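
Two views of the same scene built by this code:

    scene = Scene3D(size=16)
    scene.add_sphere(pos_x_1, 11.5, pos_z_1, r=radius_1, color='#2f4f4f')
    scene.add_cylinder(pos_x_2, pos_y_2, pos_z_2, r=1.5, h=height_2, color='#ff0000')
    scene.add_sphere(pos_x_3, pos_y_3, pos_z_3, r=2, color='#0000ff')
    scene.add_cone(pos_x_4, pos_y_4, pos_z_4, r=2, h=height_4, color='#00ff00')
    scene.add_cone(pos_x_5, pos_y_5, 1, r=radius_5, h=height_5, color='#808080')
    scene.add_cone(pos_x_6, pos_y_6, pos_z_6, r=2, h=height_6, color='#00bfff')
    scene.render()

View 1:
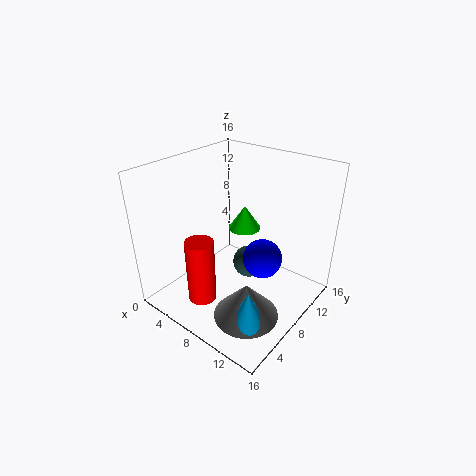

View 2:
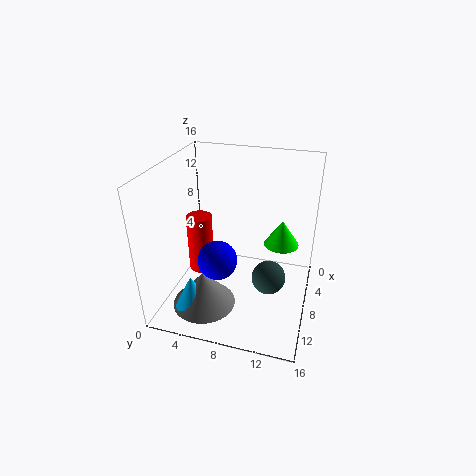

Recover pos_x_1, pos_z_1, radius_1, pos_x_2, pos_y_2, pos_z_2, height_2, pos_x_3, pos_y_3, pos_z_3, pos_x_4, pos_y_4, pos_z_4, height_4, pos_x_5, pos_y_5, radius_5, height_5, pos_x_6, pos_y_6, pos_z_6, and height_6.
pos_x_1 = 7, pos_z_1 = 2.5, radius_1 = 2, pos_x_2 = 7, pos_y_2 = 3, pos_z_2 = 2.5, height_2 = 7, pos_x_3 = 12, pos_y_3 = 7, pos_z_3 = 7.5, pos_x_4 = 5.5, pos_y_4 = 12.5, pos_z_4 = 6.5, height_4 = 3, pos_x_5 = 11.5, pos_y_5 = 5, radius_5 = 3.5, height_5 = 4, pos_x_6 = 12.5, pos_y_6 = 4, pos_z_6 = 1, height_6 = 4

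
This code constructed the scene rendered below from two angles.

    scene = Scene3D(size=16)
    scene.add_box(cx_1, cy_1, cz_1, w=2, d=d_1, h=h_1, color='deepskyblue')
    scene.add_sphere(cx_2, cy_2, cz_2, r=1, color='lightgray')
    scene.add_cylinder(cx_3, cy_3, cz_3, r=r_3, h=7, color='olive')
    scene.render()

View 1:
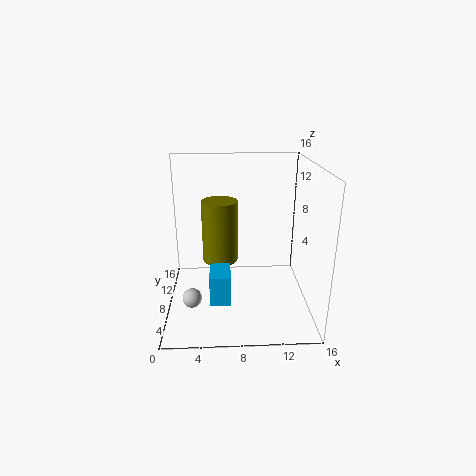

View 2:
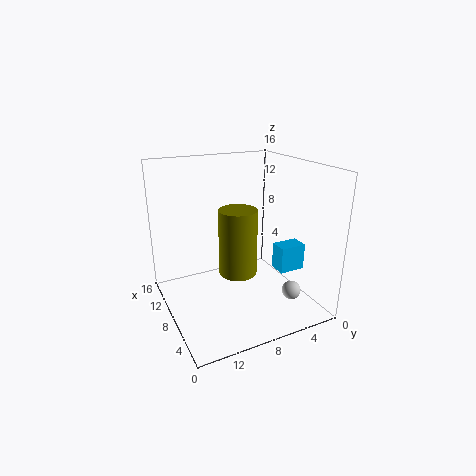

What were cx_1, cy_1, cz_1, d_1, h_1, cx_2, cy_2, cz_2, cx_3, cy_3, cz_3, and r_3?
cx_1 = 5, cy_1 = 1, cz_1 = 4, d_1 = 3, h_1 = 3, cx_2 = 3, cy_2 = 4, cz_2 = 3, cx_3 = 6, cy_3 = 9, cz_3 = 5, r_3 = 2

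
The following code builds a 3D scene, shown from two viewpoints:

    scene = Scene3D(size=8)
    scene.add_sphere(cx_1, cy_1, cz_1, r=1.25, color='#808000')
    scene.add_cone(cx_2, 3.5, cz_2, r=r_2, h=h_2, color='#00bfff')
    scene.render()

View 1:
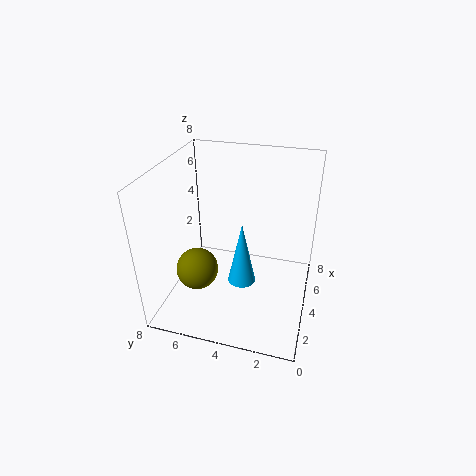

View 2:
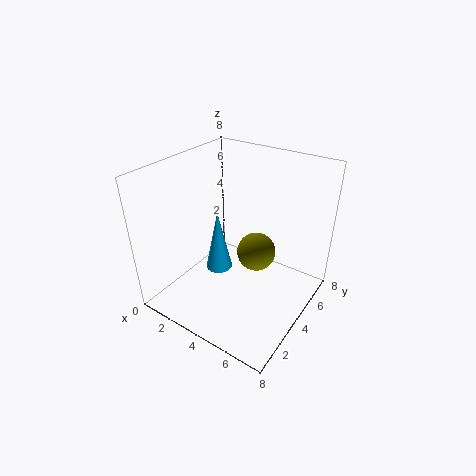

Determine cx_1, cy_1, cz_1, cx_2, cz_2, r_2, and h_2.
cx_1 = 3.75
cy_1 = 6.5
cz_1 = 1.5
cx_2 = 3
cz_2 = 2
r_2 = 0.75
h_2 = 3.5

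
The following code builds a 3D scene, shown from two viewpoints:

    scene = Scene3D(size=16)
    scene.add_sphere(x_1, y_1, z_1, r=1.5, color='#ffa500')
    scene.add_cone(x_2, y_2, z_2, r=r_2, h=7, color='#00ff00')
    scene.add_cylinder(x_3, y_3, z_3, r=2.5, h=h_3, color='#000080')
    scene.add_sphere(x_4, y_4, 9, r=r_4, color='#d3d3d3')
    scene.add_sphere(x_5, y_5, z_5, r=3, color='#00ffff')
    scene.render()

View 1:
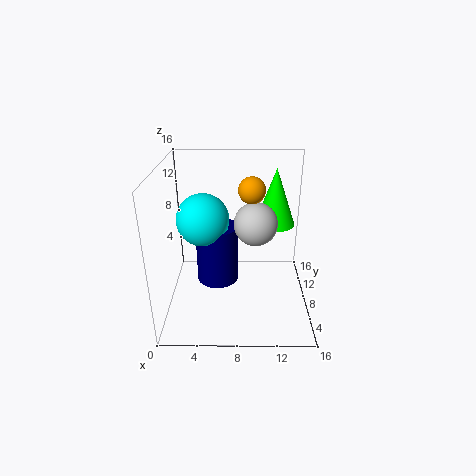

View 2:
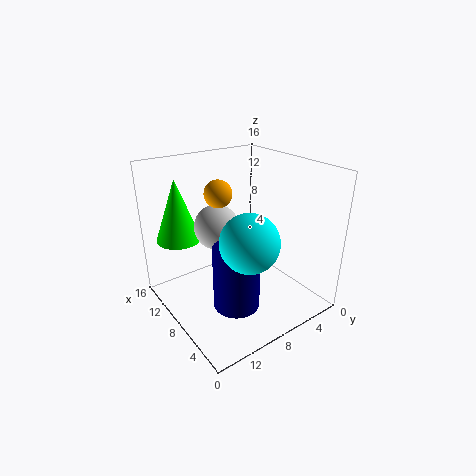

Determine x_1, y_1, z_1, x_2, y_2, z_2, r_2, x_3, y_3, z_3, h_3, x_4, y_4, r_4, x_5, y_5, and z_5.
x_1 = 9.5, y_1 = 9.5, z_1 = 13, x_2 = 12.5, y_2 = 13, z_2 = 7.5, r_2 = 2.5, x_3 = 5.5, y_3 = 10, z_3 = 1.5, h_3 = 7, x_4 = 10, y_4 = 9.5, r_4 = 2.5, x_5 = 4, y_5 = 9.5, z_5 = 9.5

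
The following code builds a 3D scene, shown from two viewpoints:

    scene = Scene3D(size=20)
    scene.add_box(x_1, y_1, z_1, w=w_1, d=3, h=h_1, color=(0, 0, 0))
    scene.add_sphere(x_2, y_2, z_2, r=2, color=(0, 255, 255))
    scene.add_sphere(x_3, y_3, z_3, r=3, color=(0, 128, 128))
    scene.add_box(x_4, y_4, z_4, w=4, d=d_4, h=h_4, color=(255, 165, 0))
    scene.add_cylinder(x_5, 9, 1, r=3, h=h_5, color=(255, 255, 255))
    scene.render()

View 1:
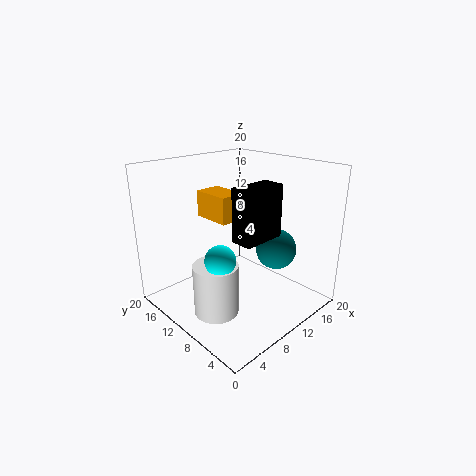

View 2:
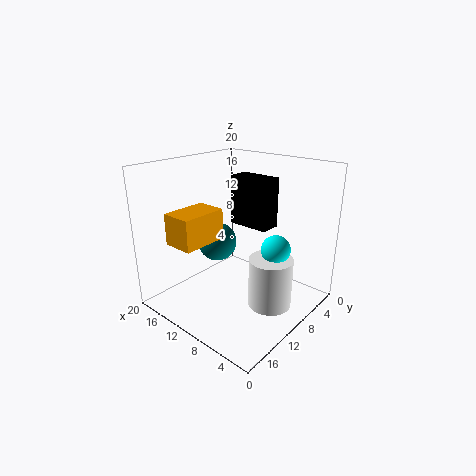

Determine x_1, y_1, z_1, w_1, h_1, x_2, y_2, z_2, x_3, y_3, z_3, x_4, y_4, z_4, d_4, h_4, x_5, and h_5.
x_1 = 7
y_1 = 5
z_1 = 11
w_1 = 6
h_1 = 7
x_2 = 5
y_2 = 8
z_2 = 9
x_3 = 16
y_3 = 8
z_3 = 7
x_4 = 10
y_4 = 13
z_4 = 11
d_4 = 6
h_4 = 4
x_5 = 5
h_5 = 7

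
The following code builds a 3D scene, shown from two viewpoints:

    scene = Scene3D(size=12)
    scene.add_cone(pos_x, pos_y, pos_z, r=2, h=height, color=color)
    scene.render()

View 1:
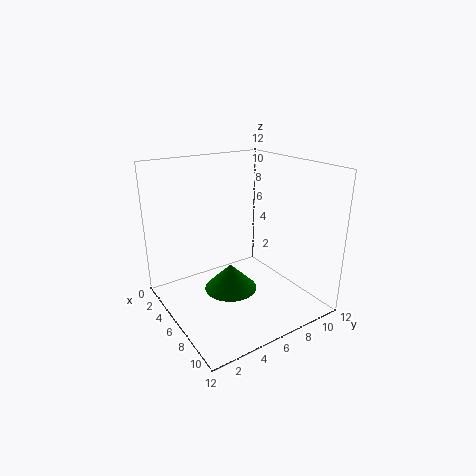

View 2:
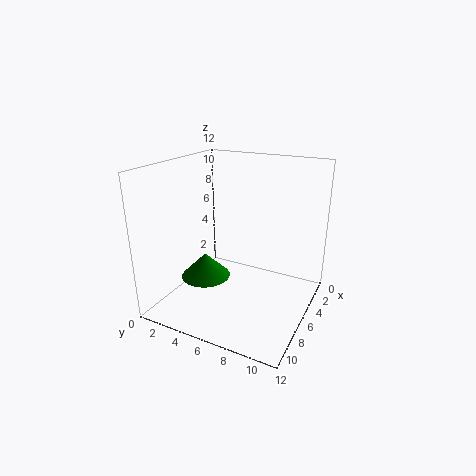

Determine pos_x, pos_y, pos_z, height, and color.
pos_x = 8, pos_y = 4, pos_z = 3, height = 2, color = 'green'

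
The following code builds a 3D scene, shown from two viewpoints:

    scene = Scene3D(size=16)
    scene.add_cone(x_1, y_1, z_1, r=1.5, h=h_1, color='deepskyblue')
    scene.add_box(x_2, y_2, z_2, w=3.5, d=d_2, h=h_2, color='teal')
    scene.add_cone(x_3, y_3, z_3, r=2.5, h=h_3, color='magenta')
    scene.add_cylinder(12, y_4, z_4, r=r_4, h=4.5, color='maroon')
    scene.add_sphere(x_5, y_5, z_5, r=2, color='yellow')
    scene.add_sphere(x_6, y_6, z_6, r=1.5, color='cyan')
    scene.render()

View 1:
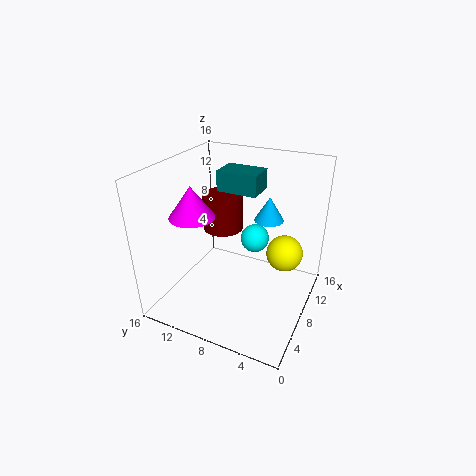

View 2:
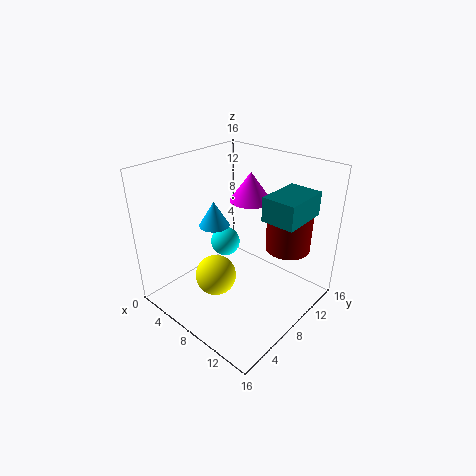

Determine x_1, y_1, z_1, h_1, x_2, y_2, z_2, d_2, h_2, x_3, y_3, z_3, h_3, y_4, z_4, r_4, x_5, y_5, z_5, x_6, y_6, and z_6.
x_1 = 8
y_1 = 4.5
z_1 = 11
h_1 = 2.5
x_2 = 11.5
y_2 = 7.5
z_2 = 11.5
d_2 = 5
h_2 = 2.5
x_3 = 6
y_3 = 12.5
z_3 = 10.5
h_3 = 3.5
y_4 = 12
z_4 = 6.5
r_4 = 2.5
x_5 = 9.5
y_5 = 3
z_5 = 6.5
x_6 = 8
y_6 = 6
z_6 = 8.5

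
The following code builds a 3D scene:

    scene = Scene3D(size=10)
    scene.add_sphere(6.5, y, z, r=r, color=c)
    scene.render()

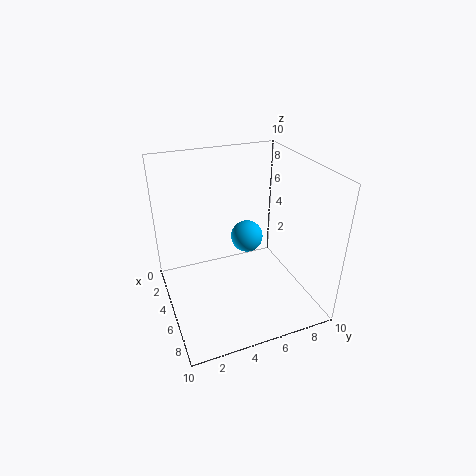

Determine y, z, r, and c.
y = 5
z = 6
r = 1
c = 'deepskyblue'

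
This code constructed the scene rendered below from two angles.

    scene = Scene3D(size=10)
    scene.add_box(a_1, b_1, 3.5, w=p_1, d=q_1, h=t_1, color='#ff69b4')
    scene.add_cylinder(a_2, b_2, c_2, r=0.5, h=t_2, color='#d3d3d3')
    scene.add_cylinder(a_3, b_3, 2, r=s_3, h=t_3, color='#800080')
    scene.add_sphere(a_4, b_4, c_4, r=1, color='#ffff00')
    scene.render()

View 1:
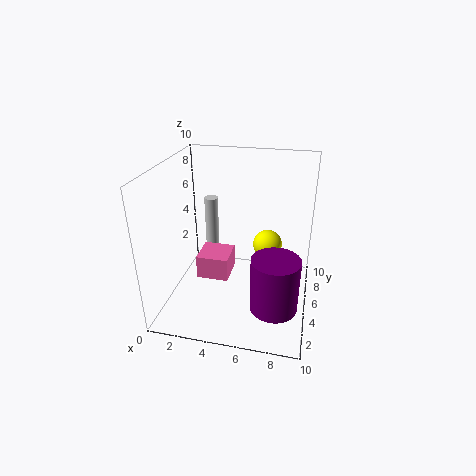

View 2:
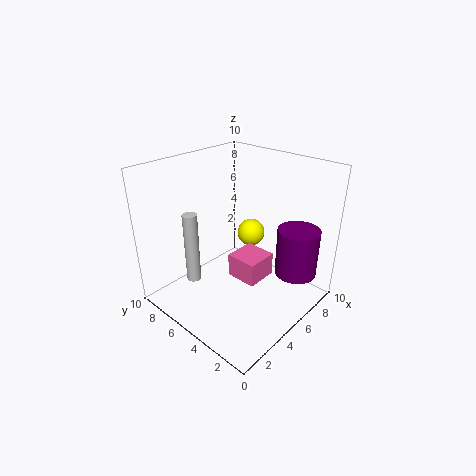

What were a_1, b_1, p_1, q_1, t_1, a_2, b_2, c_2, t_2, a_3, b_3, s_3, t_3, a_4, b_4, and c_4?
a_1 = 3
b_1 = 2
p_1 = 2
q_1 = 2
t_1 = 1.5
a_2 = 2.5
b_2 = 7
c_2 = 2
t_2 = 5
a_3 = 8
b_3 = 2
s_3 = 1.5
t_3 = 3.5
a_4 = 7
b_4 = 5.5
c_4 = 4.5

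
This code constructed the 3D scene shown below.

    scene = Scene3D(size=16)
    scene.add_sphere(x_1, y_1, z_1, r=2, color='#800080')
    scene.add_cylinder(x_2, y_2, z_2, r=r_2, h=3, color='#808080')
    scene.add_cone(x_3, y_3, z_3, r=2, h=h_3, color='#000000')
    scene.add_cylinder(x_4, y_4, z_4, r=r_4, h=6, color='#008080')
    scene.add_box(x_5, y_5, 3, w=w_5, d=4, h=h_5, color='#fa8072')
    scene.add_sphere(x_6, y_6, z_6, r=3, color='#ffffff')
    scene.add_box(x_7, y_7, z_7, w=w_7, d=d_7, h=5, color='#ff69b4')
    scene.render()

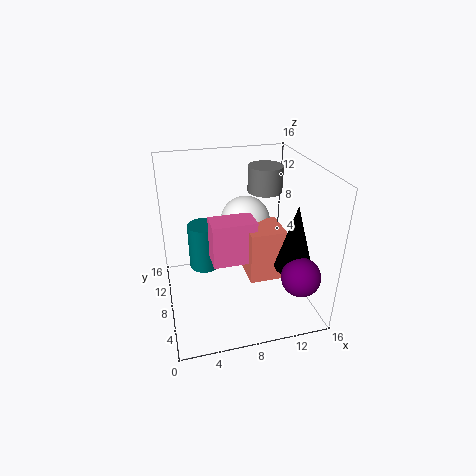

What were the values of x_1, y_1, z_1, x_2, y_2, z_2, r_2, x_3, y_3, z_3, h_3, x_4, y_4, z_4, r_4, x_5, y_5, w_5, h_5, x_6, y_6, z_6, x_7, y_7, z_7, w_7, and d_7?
x_1 = 13, y_1 = 2, z_1 = 6, x_2 = 12, y_2 = 11, z_2 = 12, r_2 = 2, x_3 = 13, y_3 = 4, z_3 = 6, h_3 = 7, x_4 = 5, y_4 = 14, z_4 = 1, r_4 = 2, x_5 = 9, y_5 = 6, w_5 = 4, h_5 = 6, x_6 = 10, y_6 = 12, z_6 = 8, x_7 = 5, y_7 = 7, z_7 = 5, w_7 = 5, d_7 = 3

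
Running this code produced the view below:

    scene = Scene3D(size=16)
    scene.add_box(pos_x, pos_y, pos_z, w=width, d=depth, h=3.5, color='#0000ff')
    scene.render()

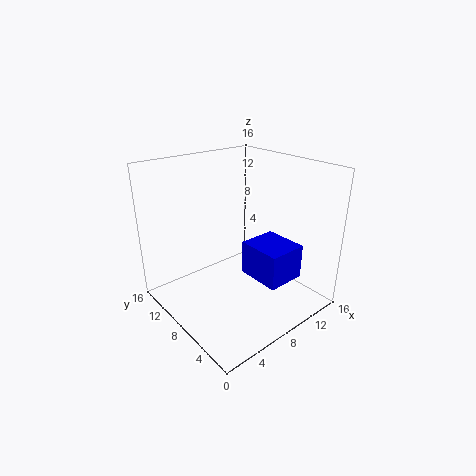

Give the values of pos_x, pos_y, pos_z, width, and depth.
pos_x = 6.5, pos_y = 1, pos_z = 5.5, width = 4, depth = 4.5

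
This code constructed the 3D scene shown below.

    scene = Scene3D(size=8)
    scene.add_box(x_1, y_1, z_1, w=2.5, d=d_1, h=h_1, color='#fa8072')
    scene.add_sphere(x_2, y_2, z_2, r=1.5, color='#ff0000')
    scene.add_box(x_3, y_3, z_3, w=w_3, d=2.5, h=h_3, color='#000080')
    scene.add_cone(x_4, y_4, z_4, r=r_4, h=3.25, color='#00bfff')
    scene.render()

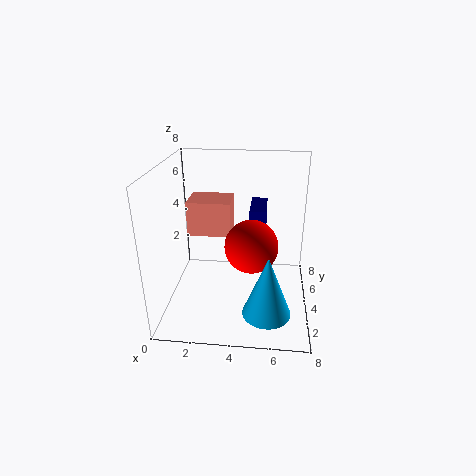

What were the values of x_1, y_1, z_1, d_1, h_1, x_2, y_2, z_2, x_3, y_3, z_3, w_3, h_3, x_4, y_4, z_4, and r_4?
x_1 = 1
y_1 = 4.5
z_1 = 3.75
d_1 = 2
h_1 = 2
x_2 = 4.75
y_2 = 4
z_2 = 3.5
x_3 = 4.5
y_3 = 5.5
z_3 = 3.25
w_3 = 1
h_3 = 1.75
x_4 = 5.75
y_4 = 1.5
z_4 = 1
r_4 = 1.25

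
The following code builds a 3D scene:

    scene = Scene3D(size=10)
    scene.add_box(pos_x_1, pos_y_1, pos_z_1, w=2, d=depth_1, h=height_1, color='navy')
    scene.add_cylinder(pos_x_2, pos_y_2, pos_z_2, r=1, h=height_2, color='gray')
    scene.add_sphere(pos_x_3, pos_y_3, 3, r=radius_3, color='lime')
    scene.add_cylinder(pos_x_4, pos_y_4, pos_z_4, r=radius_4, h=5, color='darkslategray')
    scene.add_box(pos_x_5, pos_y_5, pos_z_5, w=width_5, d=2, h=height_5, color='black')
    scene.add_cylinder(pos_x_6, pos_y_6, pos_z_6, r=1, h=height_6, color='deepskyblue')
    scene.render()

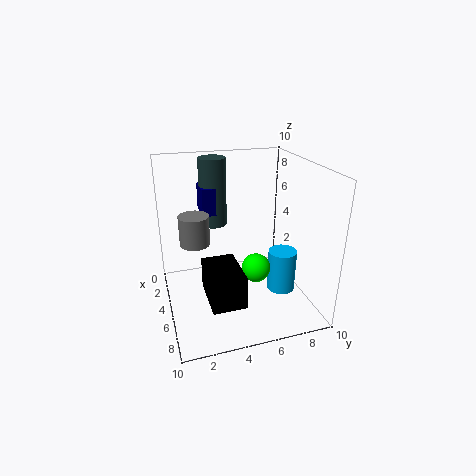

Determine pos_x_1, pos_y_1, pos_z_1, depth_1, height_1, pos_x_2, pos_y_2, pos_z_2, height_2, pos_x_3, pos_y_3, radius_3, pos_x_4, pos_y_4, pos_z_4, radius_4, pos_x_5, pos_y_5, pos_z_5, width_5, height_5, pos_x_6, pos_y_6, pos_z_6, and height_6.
pos_x_1 = 1, pos_y_1 = 3, pos_z_1 = 6, depth_1 = 1, height_1 = 2, pos_x_2 = 5, pos_y_2 = 2, pos_z_2 = 5, height_2 = 2, pos_x_3 = 6, pos_y_3 = 6, radius_3 = 1, pos_x_4 = 2, pos_y_4 = 4, pos_z_4 = 5, radius_4 = 1, pos_x_5 = 7, pos_y_5 = 2, pos_z_5 = 3, width_5 = 3, height_5 = 2, pos_x_6 = 6, pos_y_6 = 8, pos_z_6 = 1, height_6 = 3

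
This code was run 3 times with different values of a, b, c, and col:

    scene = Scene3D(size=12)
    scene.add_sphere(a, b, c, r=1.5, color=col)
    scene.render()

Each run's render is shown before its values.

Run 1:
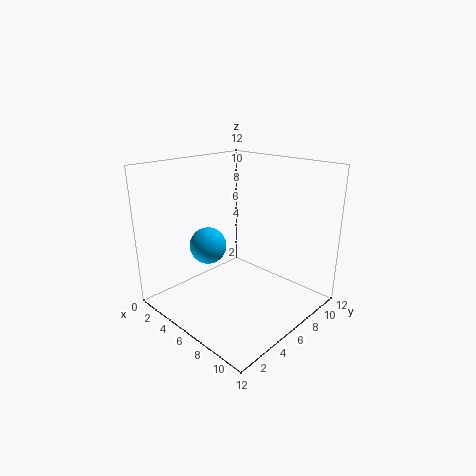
a = 4.5; b = 4; c = 5.5; col = 'deepskyblue'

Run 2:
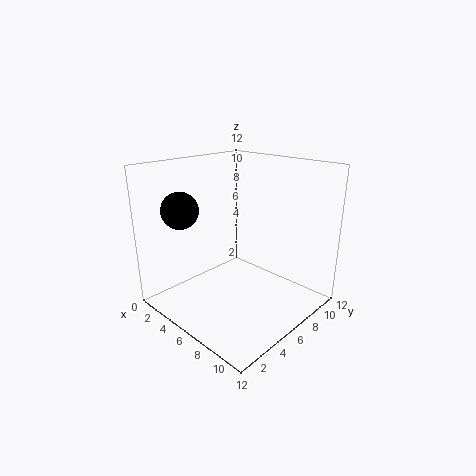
a = 3; b = 2.5; c = 8.5; col = 'black'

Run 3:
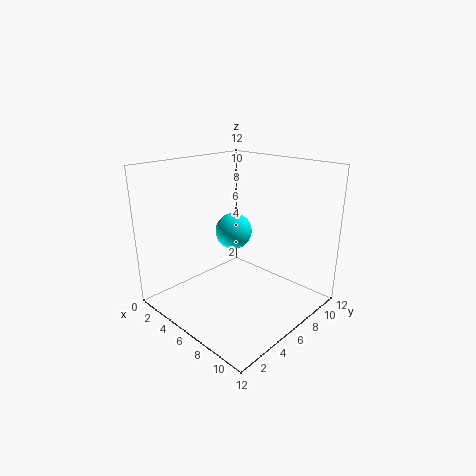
a = 5.5; b = 6; c = 6.5; col = 'cyan'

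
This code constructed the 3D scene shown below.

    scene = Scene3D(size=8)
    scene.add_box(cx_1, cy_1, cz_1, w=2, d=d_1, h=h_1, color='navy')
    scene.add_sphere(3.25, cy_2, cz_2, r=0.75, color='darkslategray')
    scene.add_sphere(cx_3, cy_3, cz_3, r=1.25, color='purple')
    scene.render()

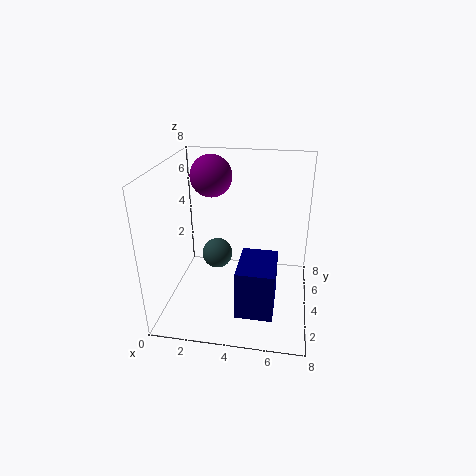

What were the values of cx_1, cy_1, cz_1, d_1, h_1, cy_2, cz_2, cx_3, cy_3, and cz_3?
cx_1 = 4.25, cy_1 = 1.5, cz_1 = 0.5, d_1 = 2.75, h_1 = 2.75, cy_2 = 2.25, cz_2 = 4, cx_3 = 2, cy_3 = 6.25, cz_3 = 6.75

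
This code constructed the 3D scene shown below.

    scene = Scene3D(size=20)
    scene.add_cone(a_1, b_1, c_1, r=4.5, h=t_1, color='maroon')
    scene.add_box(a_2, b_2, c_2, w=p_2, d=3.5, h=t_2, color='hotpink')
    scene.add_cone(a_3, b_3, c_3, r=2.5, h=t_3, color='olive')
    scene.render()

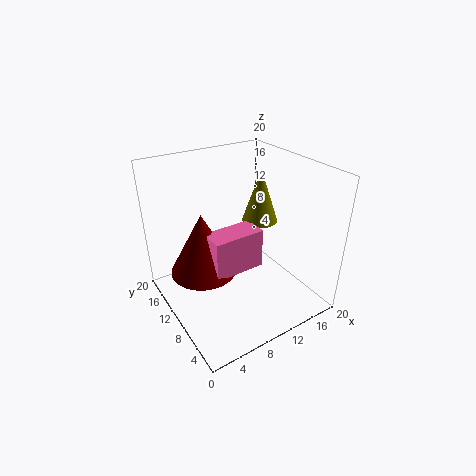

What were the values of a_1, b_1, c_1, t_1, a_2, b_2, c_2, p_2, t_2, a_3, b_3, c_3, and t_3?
a_1 = 5, b_1 = 11, c_1 = 6, t_1 = 8.5, a_2 = 5, b_2 = 7, c_2 = 6.5, p_2 = 7, t_2 = 5.5, a_3 = 14, b_3 = 10.5, c_3 = 11.5, t_3 = 7.5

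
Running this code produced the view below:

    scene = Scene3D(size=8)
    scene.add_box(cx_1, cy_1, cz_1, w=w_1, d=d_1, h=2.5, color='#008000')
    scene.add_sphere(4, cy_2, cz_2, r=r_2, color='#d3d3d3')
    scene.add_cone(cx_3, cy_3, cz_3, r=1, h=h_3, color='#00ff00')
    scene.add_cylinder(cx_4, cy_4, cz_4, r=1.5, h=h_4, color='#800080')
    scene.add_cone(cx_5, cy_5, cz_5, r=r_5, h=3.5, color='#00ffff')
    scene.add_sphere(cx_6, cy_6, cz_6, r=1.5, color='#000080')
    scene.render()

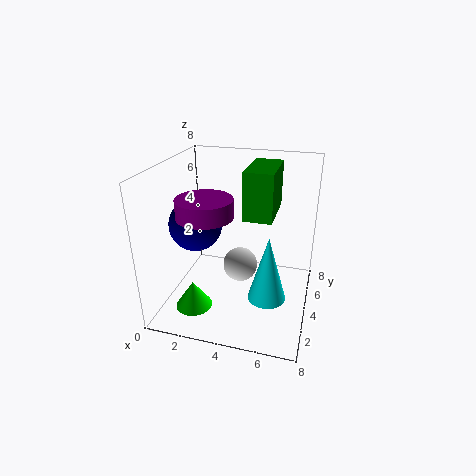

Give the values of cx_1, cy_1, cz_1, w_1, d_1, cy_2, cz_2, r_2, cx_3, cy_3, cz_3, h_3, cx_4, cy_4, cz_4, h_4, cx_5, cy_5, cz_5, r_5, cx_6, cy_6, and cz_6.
cx_1 = 4.5
cy_1 = 3
cz_1 = 5.5
w_1 = 1.5
d_1 = 3
cy_2 = 4.5
cz_2 = 2
r_2 = 1
cx_3 = 2
cy_3 = 2
cz_3 = 0.5
h_3 = 1.5
cx_4 = 2.5
cy_4 = 3
cz_4 = 5.5
h_4 = 1
cx_5 = 6
cy_5 = 2.5
cz_5 = 1.5
r_5 = 1
cx_6 = 1.5
cy_6 = 4
cz_6 = 4.5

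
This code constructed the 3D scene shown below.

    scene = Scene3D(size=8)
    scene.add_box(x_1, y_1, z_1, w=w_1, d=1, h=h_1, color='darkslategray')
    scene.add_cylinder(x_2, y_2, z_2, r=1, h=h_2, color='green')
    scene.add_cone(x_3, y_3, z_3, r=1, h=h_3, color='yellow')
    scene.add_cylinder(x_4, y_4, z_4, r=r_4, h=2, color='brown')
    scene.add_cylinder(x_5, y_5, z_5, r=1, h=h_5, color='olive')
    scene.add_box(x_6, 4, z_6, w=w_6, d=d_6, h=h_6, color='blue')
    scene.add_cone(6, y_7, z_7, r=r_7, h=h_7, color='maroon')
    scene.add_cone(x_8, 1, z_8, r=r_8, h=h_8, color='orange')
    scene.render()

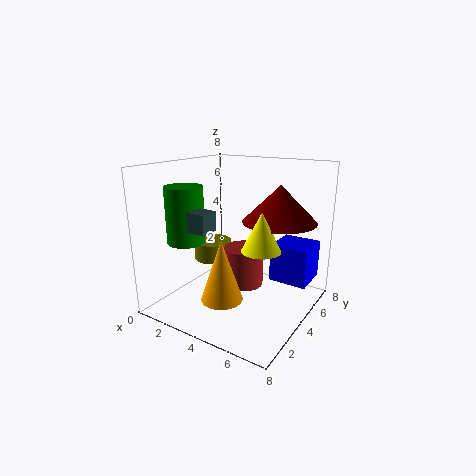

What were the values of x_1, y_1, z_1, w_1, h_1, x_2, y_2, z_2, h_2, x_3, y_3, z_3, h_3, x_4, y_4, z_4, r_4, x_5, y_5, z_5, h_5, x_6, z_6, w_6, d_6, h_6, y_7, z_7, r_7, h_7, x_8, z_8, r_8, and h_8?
x_1 = 3; y_1 = 1; z_1 = 5; w_1 = 1; h_1 = 1; x_2 = 2; y_2 = 2; z_2 = 4; h_2 = 3; x_3 = 6; y_3 = 3; z_3 = 4; h_3 = 2; x_4 = 5; y_4 = 3; z_4 = 2; r_4 = 1; x_5 = 3; y_5 = 3; z_5 = 3; h_5 = 1; x_6 = 6; z_6 = 2; w_6 = 2; d_6 = 2; h_6 = 2; y_7 = 5; z_7 = 5; r_7 = 2; h_7 = 2; x_8 = 5; z_8 = 2; r_8 = 1; h_8 = 3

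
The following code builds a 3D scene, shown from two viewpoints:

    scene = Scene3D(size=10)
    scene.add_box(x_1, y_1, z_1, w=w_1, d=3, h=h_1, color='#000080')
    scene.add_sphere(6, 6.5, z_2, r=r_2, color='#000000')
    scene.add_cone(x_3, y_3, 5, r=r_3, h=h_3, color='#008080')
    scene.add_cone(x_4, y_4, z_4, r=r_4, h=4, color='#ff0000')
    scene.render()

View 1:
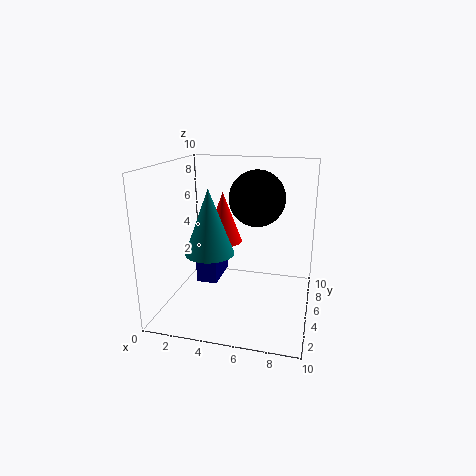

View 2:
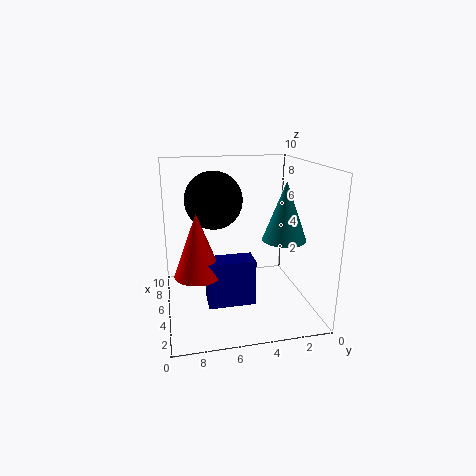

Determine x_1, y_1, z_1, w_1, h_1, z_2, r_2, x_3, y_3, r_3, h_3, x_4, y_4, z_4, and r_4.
x_1 = 2; y_1 = 4.5; z_1 = 1.5; w_1 = 1.5; h_1 = 3; z_2 = 7.5; r_2 = 2; x_3 = 4; y_3 = 2; r_3 = 1.5; h_3 = 4; x_4 = 3; y_4 = 8; z_4 = 3.5; r_4 = 1.5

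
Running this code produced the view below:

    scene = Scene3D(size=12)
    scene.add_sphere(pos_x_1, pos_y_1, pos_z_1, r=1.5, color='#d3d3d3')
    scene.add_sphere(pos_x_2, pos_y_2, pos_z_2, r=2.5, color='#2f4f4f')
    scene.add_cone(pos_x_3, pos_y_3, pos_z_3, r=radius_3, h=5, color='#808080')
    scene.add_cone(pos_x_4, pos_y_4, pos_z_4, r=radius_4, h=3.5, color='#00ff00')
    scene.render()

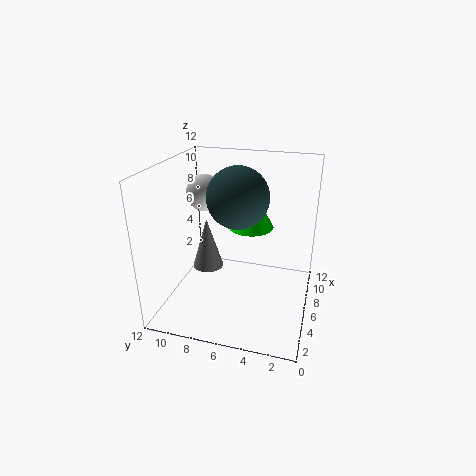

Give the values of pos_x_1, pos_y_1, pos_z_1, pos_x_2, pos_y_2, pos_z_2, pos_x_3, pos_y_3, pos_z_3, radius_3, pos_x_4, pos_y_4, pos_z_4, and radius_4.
pos_x_1 = 6.5; pos_y_1 = 9; pos_z_1 = 9.5; pos_x_2 = 6; pos_y_2 = 6; pos_z_2 = 9.5; pos_x_3 = 9; pos_y_3 = 10; pos_z_3 = 1; radius_3 = 1.5; pos_x_4 = 8.5; pos_y_4 = 5.5; pos_z_4 = 6; radius_4 = 2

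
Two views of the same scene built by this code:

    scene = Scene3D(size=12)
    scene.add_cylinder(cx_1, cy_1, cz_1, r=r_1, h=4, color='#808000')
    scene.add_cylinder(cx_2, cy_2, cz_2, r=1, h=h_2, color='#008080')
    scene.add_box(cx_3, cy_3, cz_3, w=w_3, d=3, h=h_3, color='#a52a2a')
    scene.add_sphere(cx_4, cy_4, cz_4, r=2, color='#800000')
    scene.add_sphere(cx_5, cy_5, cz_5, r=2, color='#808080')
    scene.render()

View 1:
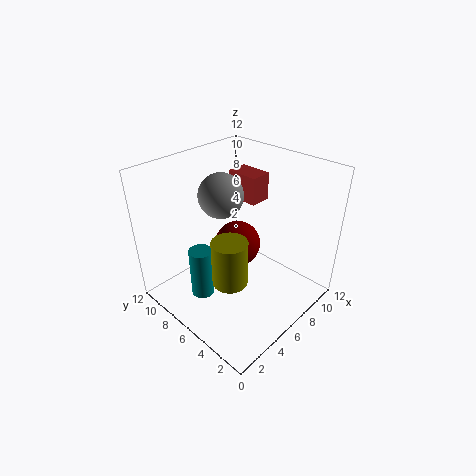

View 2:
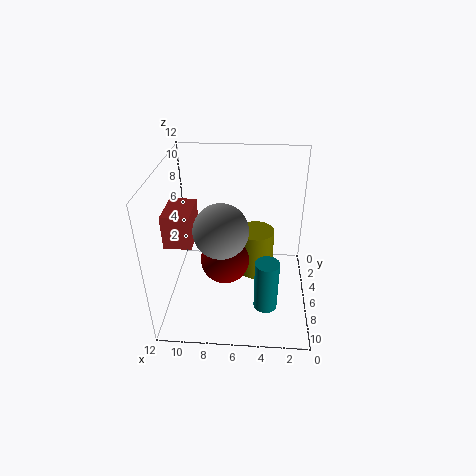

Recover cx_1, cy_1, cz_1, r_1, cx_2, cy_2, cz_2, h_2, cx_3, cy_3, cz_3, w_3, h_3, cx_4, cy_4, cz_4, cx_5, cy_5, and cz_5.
cx_1 = 4.5
cy_1 = 5.5
cz_1 = 2.5
r_1 = 1.5
cx_2 = 3.5
cy_2 = 8
cz_2 = 0.5
h_2 = 4.5
cx_3 = 9
cy_3 = 7
cz_3 = 7.5
w_3 = 2
h_3 = 2.5
cx_4 = 7
cy_4 = 7
cz_4 = 4.5
cx_5 = 7
cy_5 = 9
cz_5 = 8.5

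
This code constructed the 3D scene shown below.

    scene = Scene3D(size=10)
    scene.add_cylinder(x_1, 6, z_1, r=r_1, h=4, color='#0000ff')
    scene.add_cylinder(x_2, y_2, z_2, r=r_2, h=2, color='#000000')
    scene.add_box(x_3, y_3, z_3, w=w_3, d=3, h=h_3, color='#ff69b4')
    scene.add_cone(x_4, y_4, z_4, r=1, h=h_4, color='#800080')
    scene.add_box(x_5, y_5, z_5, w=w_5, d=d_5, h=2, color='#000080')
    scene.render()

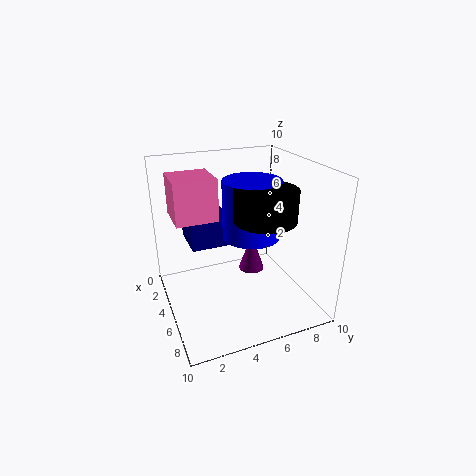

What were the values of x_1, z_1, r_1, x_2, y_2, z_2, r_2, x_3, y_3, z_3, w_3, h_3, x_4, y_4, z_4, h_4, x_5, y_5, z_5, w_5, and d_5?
x_1 = 5
z_1 = 5
r_1 = 2
x_2 = 7
y_2 = 6
z_2 = 7
r_2 = 2
x_3 = 1
y_3 = 1
z_3 = 6
w_3 = 3
h_3 = 3
x_4 = 3
y_4 = 7
z_4 = 1
h_4 = 3
x_5 = 1
y_5 = 2
z_5 = 4
w_5 = 3
d_5 = 3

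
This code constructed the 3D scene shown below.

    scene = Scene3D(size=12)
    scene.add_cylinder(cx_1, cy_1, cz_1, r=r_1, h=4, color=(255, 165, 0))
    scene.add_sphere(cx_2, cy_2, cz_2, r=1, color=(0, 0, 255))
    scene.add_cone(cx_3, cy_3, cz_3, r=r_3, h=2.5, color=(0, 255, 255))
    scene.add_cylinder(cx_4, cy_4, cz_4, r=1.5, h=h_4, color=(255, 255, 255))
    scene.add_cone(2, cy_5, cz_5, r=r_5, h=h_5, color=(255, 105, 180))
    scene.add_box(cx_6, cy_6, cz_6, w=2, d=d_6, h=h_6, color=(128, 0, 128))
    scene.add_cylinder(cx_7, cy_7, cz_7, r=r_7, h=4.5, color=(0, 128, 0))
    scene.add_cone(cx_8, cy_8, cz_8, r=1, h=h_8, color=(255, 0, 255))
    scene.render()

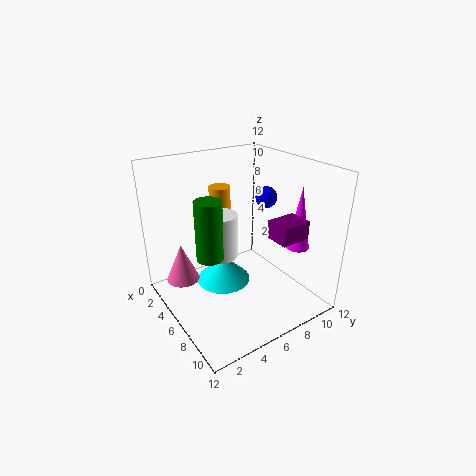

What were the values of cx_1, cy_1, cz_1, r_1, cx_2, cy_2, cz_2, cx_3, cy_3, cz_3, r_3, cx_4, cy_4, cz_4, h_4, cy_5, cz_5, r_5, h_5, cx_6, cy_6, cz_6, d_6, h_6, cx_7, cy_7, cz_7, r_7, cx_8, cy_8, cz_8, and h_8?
cx_1 = 1.5; cy_1 = 7; cz_1 = 5; r_1 = 1; cx_2 = 4; cy_2 = 10.5; cz_2 = 8; cx_3 = 3.5; cy_3 = 6; cz_3 = 0.5; r_3 = 2.5; cx_4 = 4; cy_4 = 5.5; cz_4 = 3.5; h_4 = 4; cy_5 = 2.5; cz_5 = 1; r_5 = 1.5; h_5 = 3.5; cx_6 = 8; cy_6 = 7.5; cz_6 = 6.5; d_6 = 2.5; h_6 = 1.5; cx_7 = 7.5; cy_7 = 2.5; cz_7 = 6; r_7 = 1; cx_8 = 8; cy_8 = 11; cz_8 = 4.5; h_8 = 5.5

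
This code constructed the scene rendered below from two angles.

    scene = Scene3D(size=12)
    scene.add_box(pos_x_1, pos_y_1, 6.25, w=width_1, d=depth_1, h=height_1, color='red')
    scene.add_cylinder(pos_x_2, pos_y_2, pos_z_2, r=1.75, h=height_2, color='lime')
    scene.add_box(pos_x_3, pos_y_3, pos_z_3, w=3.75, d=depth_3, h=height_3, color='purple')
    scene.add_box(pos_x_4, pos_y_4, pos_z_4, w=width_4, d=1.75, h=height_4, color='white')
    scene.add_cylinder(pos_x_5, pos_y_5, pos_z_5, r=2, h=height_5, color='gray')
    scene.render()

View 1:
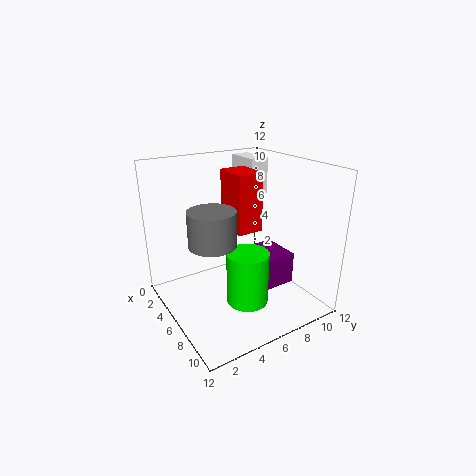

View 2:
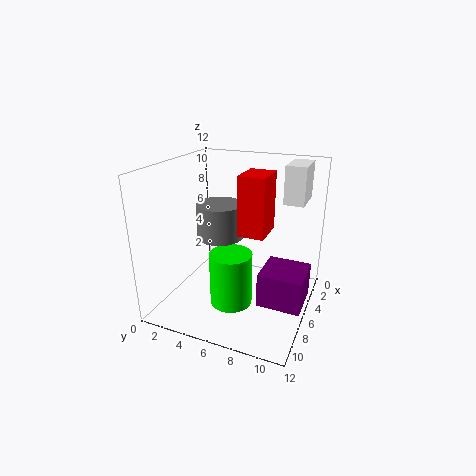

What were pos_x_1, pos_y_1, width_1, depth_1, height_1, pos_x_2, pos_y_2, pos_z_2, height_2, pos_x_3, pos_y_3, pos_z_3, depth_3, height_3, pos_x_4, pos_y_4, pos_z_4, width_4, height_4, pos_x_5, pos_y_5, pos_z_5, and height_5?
pos_x_1 = 3.25; pos_y_1 = 6; width_1 = 3; depth_1 = 2.25; height_1 = 5; pos_x_2 = 7.5; pos_y_2 = 6; pos_z_2 = 0.75; height_2 = 4.5; pos_x_3 = 3; pos_y_3 = 8; pos_z_3 = 0.25; depth_3 = 3.75; height_3 = 3; pos_x_4 = 0.25; pos_y_4 = 9; pos_z_4 = 8.5; width_4 = 3.25; height_4 = 3.25; pos_x_5 = 5.25; pos_y_5 = 4; pos_z_5 = 5.5; height_5 = 3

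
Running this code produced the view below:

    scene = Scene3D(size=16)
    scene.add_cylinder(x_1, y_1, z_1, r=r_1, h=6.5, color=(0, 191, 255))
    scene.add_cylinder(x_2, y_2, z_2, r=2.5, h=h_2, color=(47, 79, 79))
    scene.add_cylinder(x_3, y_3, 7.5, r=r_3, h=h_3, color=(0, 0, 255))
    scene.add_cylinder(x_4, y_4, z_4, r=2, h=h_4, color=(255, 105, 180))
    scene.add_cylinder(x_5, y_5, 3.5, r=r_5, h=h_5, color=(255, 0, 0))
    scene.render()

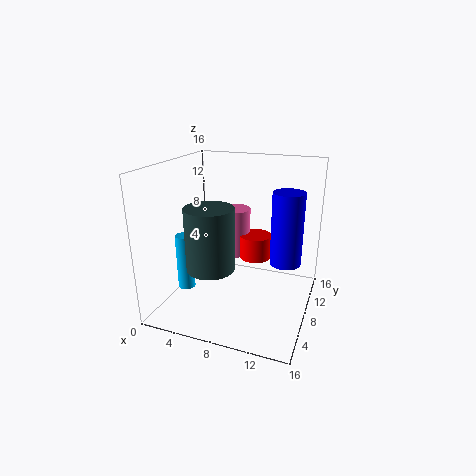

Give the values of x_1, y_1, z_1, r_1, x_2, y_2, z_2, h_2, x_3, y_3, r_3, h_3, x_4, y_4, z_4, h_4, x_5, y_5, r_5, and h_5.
x_1 = 2; y_1 = 6.5; z_1 = 1.5; r_1 = 1; x_2 = 6.5; y_2 = 4; z_2 = 6; h_2 = 6.5; x_3 = 14; y_3 = 5; r_3 = 1.5; h_3 = 7; x_4 = 5.5; y_4 = 13.5; z_4 = 3.5; h_4 = 6; x_5 = 8.5; y_5 = 13; r_5 = 2; h_5 = 3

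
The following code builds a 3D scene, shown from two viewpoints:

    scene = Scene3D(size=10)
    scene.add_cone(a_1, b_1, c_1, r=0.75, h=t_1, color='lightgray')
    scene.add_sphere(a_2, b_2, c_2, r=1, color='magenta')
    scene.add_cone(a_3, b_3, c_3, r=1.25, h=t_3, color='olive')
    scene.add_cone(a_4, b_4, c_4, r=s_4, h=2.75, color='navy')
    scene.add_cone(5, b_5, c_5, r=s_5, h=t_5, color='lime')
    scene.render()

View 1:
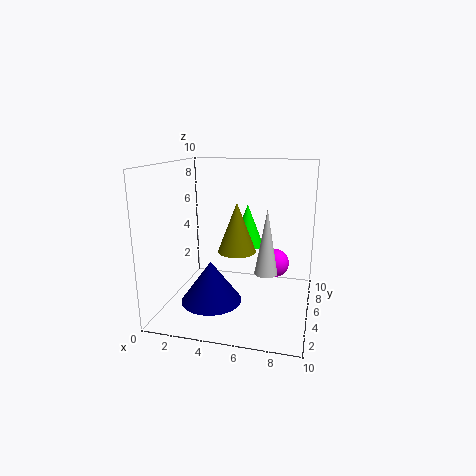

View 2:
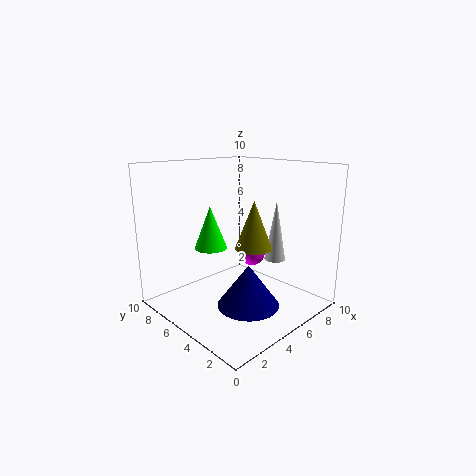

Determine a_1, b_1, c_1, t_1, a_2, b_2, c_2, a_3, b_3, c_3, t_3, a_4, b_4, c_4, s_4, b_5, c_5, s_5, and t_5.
a_1 = 7.25
b_1 = 3.5
c_1 = 3.25
t_1 = 4.25
a_2 = 7.5
b_2 = 6
c_2 = 3
a_3 = 5.25
b_3 = 3.75
c_3 = 4.5
t_3 = 3.25
a_4 = 3.75
b_4 = 2.75
c_4 = 1.25
s_4 = 2
b_5 = 8
c_5 = 3.5
s_5 = 1.25
t_5 = 3.25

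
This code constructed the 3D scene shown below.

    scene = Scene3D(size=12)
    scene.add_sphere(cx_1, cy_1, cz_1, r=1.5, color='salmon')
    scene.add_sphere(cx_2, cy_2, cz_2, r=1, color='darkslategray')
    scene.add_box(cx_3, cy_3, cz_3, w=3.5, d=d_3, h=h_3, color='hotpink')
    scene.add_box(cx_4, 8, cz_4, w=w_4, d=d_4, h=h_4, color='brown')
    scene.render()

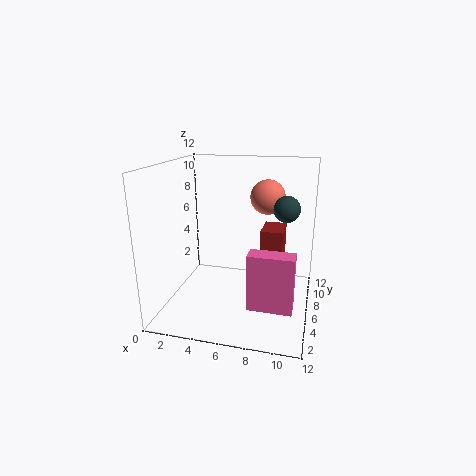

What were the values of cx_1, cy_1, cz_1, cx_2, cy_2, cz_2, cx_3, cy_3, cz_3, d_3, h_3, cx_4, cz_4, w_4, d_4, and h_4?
cx_1 = 8, cy_1 = 8.5, cz_1 = 9, cx_2 = 10, cy_2 = 5, cz_2 = 9, cx_3 = 7.5, cy_3 = 2.5, cz_3 = 1.5, d_3 = 1.5, h_3 = 4.5, cx_4 = 7.5, cz_4 = 3, w_4 = 2, d_4 = 3, h_4 = 3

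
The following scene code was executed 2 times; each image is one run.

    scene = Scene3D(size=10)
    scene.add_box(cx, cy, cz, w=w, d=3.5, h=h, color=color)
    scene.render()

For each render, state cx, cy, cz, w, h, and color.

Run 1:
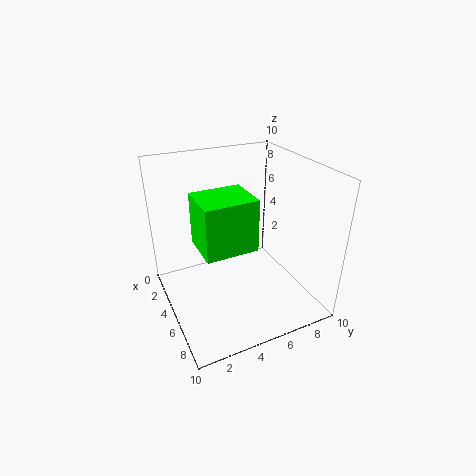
cx = 4, cy = 2, cz = 5, w = 3, h = 3.5, color = 'lime'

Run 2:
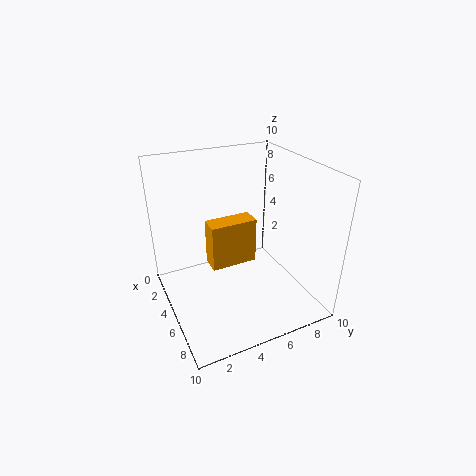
cx = 2.5, cy = 3.5, cz = 2, w = 1.5, h = 3.5, color = 'orange'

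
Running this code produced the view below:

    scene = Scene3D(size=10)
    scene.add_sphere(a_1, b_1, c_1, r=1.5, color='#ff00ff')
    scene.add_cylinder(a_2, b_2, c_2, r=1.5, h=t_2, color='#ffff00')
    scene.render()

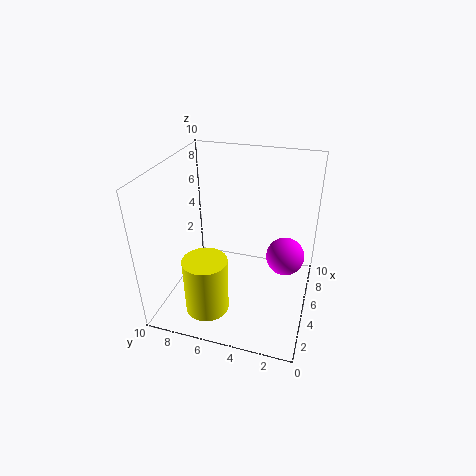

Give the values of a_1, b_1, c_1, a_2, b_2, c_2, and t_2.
a_1 = 8
b_1 = 2
c_1 = 2
a_2 = 2.5
b_2 = 6.5
c_2 = 0.5
t_2 = 4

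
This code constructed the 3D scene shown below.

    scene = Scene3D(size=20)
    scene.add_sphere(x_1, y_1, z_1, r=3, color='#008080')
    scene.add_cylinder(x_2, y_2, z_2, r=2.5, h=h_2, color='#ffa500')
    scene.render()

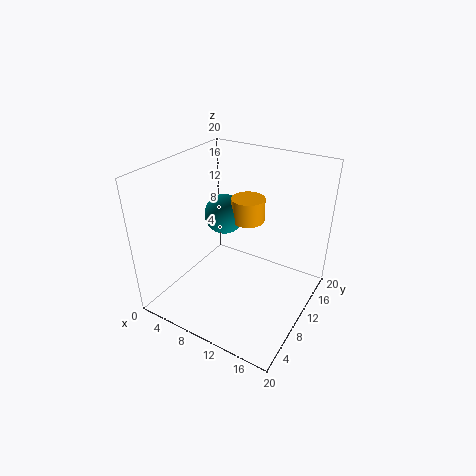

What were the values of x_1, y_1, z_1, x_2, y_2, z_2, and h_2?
x_1 = 5.5
y_1 = 13.5
z_1 = 11
x_2 = 9
y_2 = 14.5
z_2 = 10.5
h_2 = 3.5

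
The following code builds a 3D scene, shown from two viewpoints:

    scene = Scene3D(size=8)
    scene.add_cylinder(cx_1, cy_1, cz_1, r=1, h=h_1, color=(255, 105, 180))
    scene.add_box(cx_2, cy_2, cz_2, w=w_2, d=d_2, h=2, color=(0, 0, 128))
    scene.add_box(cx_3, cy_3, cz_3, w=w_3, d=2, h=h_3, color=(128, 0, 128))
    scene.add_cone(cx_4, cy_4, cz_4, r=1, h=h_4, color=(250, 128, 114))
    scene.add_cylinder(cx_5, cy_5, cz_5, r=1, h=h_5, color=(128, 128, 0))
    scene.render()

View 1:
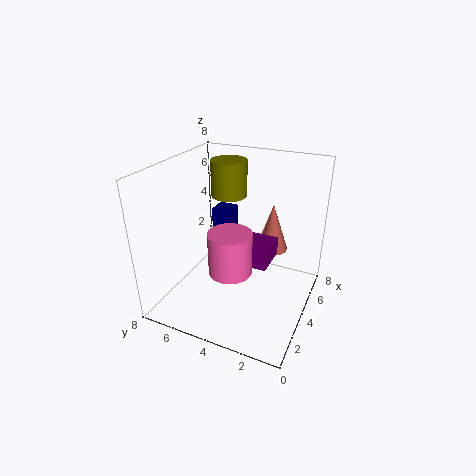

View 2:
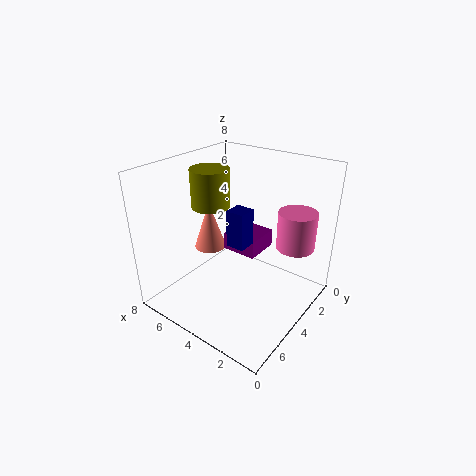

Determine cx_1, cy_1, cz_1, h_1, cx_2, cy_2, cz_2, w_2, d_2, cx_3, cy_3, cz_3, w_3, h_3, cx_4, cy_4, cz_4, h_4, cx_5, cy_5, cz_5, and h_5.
cx_1 = 1; cy_1 = 3; cz_1 = 4; h_1 = 2; cx_2 = 3; cy_2 = 4; cz_2 = 4; w_2 = 1; d_2 = 1; cx_3 = 3; cy_3 = 2; cz_3 = 3; w_3 = 2; h_3 = 1; cx_4 = 7; cy_4 = 3; cz_4 = 2; h_4 = 3; cx_5 = 5; cy_5 = 5; cz_5 = 6; h_5 = 2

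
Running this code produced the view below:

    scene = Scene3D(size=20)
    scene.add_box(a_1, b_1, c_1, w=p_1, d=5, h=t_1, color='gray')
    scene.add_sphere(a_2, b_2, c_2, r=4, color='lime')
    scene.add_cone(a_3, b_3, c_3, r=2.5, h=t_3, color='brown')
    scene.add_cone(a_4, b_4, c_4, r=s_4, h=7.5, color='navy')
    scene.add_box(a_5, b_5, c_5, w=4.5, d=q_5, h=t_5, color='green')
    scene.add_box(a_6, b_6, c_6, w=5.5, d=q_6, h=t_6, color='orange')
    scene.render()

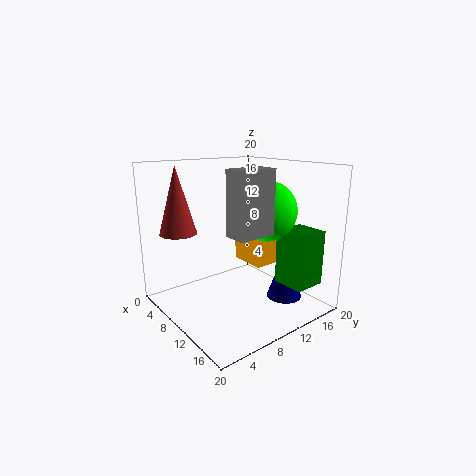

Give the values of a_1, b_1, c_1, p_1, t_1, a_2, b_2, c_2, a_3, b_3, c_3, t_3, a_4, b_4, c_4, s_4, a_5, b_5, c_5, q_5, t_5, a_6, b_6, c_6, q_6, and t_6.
a_1 = 13.5
b_1 = 5.5
c_1 = 12
p_1 = 3
t_1 = 8
a_2 = 13
b_2 = 12.5
c_2 = 14
a_3 = 6
b_3 = 3
c_3 = 11
t_3 = 9
a_4 = 14
b_4 = 15.5
c_4 = 1
s_4 = 2.5
a_5 = 14
b_5 = 13.5
c_5 = 4
q_5 = 4.5
t_5 = 7.5
a_6 = 5.5
b_6 = 13
c_6 = 5
q_6 = 5.5
t_6 = 7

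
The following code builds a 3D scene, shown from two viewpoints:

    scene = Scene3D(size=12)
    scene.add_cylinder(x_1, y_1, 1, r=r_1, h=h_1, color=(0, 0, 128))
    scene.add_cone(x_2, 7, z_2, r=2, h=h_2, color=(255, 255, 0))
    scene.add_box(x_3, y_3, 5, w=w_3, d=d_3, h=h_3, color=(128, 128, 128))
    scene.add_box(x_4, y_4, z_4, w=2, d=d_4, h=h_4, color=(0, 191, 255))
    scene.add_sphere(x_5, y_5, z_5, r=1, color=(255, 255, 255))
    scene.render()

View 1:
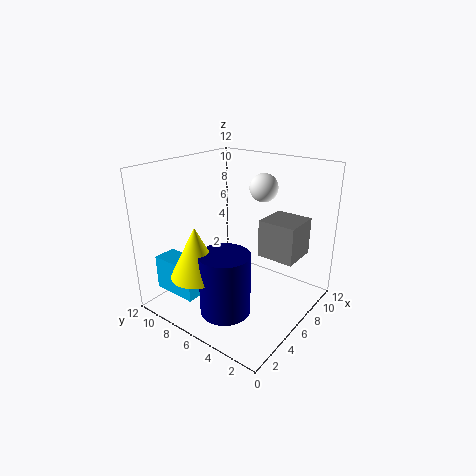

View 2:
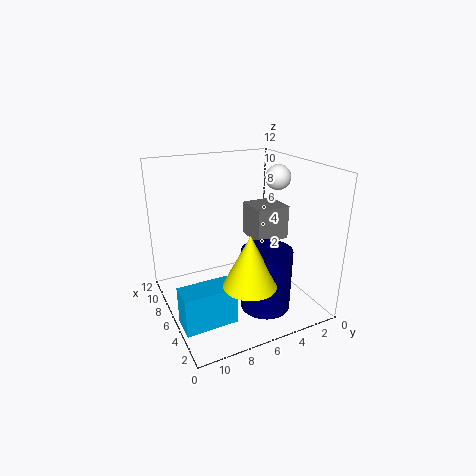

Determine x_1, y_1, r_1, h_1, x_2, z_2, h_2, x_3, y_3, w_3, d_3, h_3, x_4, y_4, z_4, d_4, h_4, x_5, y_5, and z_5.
x_1 = 3, y_1 = 5, r_1 = 2, h_1 = 5, x_2 = 2, z_2 = 4, h_2 = 4, x_3 = 6, y_3 = 1, w_3 = 3, d_3 = 3, h_3 = 3, x_4 = 2, y_4 = 8, z_4 = 1, d_4 = 4, h_4 = 3, x_5 = 5, y_5 = 3, z_5 = 11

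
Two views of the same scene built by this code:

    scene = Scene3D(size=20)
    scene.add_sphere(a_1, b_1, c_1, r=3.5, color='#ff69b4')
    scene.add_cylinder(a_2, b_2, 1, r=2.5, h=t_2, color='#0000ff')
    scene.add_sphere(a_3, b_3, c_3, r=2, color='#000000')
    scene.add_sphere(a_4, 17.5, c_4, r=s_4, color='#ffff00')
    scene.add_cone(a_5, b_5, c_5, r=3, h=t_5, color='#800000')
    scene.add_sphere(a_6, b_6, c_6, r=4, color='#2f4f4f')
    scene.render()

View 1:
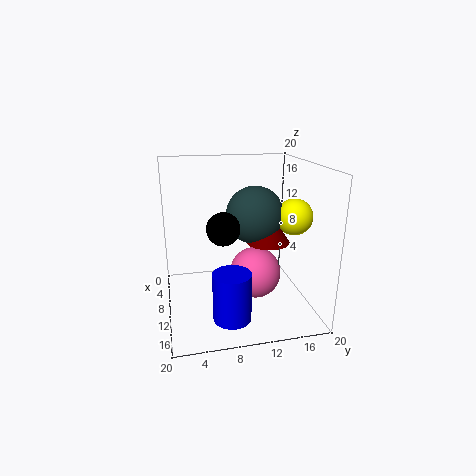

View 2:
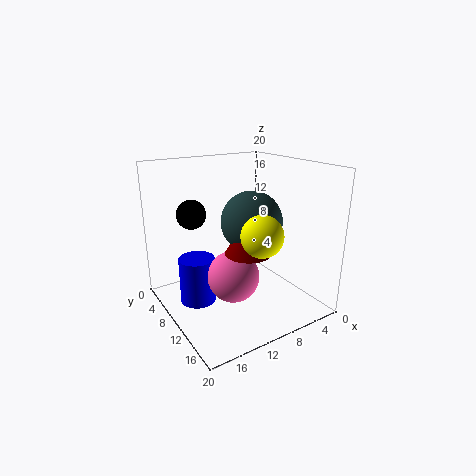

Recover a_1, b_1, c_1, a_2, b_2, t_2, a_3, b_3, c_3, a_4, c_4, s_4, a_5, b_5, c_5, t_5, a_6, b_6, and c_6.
a_1 = 12; b_1 = 12; c_1 = 5.5; a_2 = 15.5; b_2 = 8; t_2 = 6.5; a_3 = 15.5; b_3 = 7; c_3 = 13.5; a_4 = 11.5; c_4 = 13; s_4 = 2.5; a_5 = 11; b_5 = 14; c_5 = 9.5; t_5 = 4.5; a_6 = 9.5; b_6 = 12.5; c_6 = 13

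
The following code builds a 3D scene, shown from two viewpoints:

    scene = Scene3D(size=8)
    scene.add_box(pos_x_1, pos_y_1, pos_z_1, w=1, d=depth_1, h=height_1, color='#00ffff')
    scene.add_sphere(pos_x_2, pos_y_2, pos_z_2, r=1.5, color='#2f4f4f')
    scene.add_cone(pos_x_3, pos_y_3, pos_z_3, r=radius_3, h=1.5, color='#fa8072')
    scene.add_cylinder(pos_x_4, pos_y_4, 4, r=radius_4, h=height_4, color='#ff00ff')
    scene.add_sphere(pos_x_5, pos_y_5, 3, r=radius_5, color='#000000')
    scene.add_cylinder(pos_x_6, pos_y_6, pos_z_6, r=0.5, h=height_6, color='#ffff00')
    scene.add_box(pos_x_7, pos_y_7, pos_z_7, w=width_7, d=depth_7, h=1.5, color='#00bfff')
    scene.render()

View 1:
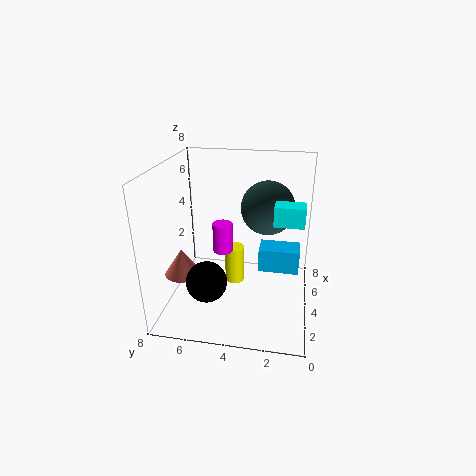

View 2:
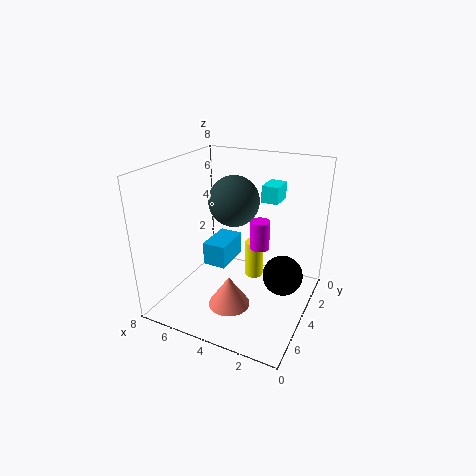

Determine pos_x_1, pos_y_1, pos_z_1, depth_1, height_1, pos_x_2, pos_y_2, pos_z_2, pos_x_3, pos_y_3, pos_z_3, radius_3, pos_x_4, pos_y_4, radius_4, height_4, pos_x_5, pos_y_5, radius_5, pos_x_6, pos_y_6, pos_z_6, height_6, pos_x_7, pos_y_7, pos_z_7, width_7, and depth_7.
pos_x_1 = 2.5
pos_y_1 = 0.5
pos_z_1 = 5.5
depth_1 = 1.5
height_1 = 1
pos_x_2 = 5
pos_y_2 = 2.5
pos_z_2 = 5.5
pos_x_3 = 3
pos_y_3 = 7
pos_z_3 = 2
radius_3 = 1
pos_x_4 = 2.5
pos_y_4 = 4.5
radius_4 = 0.5
height_4 = 1.5
pos_x_5 = 1
pos_y_5 = 5
radius_5 = 1
pos_x_6 = 3
pos_y_6 = 4
pos_z_6 = 2
height_6 = 2
pos_x_7 = 5.5
pos_y_7 = 0.5
pos_z_7 = 1
width_7 = 1.5
depth_7 = 2.5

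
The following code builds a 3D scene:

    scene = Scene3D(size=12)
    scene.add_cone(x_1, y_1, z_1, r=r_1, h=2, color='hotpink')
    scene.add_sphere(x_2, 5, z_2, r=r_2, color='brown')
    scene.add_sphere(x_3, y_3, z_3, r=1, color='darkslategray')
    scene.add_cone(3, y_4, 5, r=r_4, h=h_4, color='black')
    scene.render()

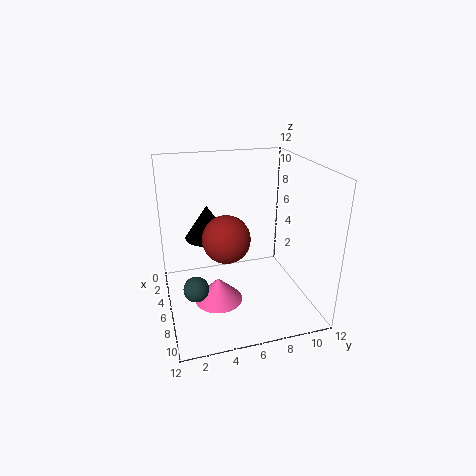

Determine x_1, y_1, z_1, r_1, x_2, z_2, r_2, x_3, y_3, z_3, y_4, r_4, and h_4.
x_1 = 7; y_1 = 4; z_1 = 1; r_1 = 2; x_2 = 6; z_2 = 6; r_2 = 2; x_3 = 8; y_3 = 2; z_3 = 3; y_4 = 4; r_4 = 2; h_4 = 3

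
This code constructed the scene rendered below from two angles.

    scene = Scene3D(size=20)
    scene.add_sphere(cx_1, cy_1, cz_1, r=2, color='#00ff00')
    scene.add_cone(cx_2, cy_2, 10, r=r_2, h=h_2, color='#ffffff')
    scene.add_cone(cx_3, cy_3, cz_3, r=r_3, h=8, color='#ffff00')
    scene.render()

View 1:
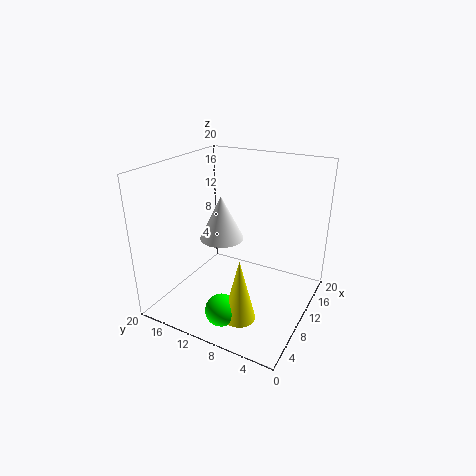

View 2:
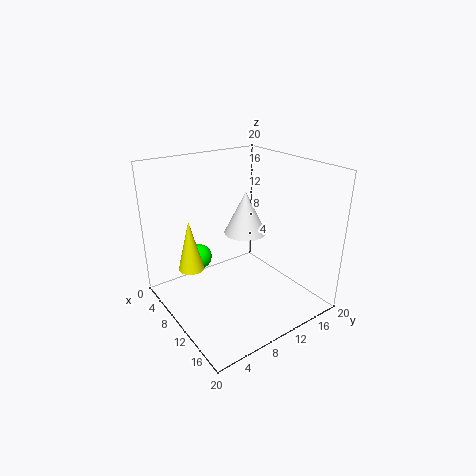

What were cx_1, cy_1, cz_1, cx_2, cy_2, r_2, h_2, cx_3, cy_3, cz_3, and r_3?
cx_1 = 2, cy_1 = 8, cz_1 = 4, cx_2 = 9, cy_2 = 12, r_2 = 3, h_2 = 6, cx_3 = 3, cy_3 = 6, cz_3 = 3, r_3 = 2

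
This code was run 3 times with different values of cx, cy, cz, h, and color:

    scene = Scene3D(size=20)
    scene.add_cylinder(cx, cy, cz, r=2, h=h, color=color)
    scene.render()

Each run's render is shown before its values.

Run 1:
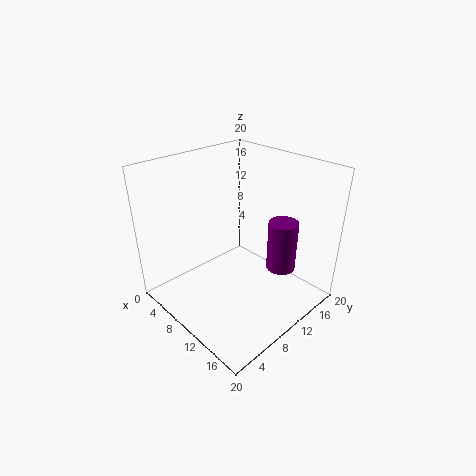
cx = 15; cy = 13.5; cz = 6; h = 7; color = 'purple'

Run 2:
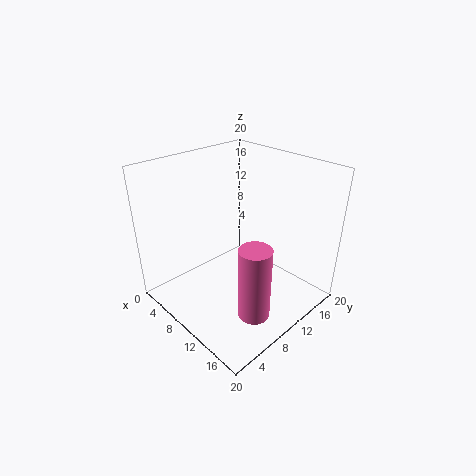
cx = 17; cy = 6; cz = 3.5; h = 9.5; color = 'hotpink'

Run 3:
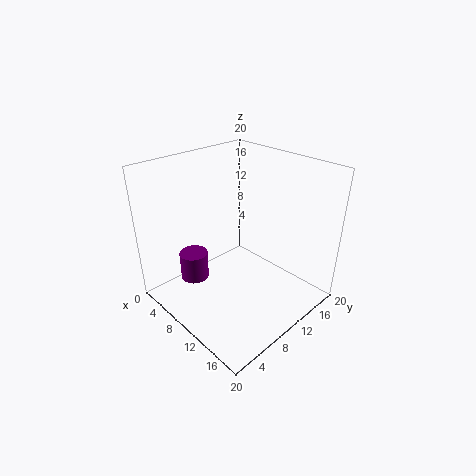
cx = 5.5; cy = 5.5; cz = 3.5; h = 4; color = 'purple'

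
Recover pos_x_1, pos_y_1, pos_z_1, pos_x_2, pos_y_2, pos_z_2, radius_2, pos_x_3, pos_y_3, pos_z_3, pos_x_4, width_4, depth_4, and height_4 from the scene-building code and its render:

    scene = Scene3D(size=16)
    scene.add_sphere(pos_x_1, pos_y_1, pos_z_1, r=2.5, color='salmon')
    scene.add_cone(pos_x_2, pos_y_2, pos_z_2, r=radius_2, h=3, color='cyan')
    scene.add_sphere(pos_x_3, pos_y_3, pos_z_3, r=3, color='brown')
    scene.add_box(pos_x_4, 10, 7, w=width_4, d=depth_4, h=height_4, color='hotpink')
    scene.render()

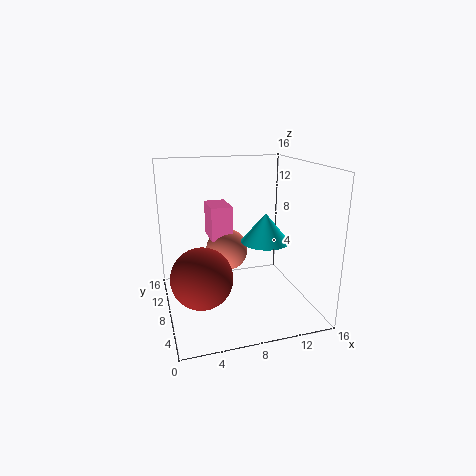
pos_x_1 = 7.5
pos_y_1 = 11
pos_z_1 = 5.5
pos_x_2 = 10
pos_y_2 = 5
pos_z_2 = 8.5
radius_2 = 2.5
pos_x_3 = 3
pos_y_3 = 3.5
pos_z_3 = 6
pos_x_4 = 5.5
width_4 = 2.5
depth_4 = 4
height_4 = 4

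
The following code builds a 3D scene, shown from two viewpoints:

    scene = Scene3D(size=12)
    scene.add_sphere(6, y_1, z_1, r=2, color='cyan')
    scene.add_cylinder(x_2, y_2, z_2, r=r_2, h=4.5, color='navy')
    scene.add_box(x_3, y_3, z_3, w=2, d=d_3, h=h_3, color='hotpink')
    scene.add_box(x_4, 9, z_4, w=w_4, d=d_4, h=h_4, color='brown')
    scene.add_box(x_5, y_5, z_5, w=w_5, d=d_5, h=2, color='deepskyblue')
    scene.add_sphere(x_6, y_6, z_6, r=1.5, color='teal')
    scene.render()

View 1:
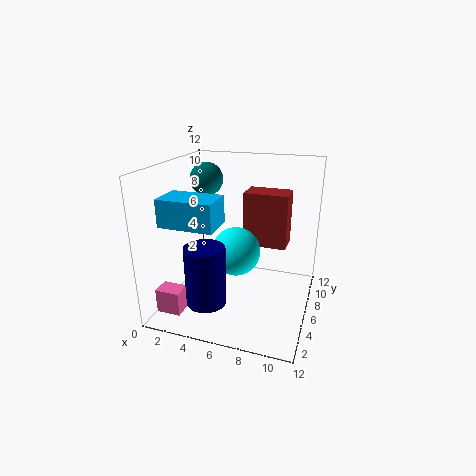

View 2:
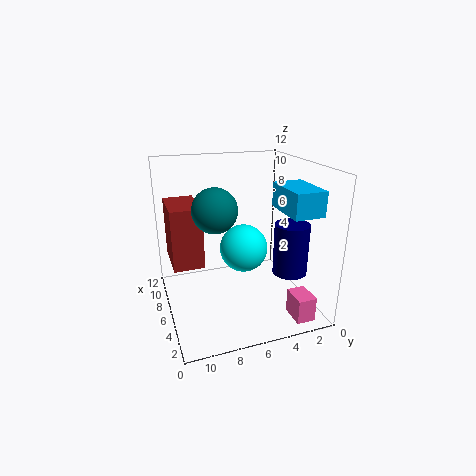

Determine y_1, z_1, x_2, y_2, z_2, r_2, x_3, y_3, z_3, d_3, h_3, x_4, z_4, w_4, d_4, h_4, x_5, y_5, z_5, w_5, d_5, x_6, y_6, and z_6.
y_1 = 5.5; z_1 = 5; x_2 = 5; y_2 = 1.5; z_2 = 2.5; r_2 = 1.5; x_3 = 0.5; y_3 = 1.5; z_3 = 0.5; d_3 = 1.5; h_3 = 2; x_4 = 5.5; z_4 = 4; w_4 = 4; d_4 = 2.5; h_4 = 5; x_5 = 2; y_5 = 0.5; z_5 = 8.5; w_5 = 4; d_5 = 2.5; x_6 = 2; y_6 = 9; z_6 = 10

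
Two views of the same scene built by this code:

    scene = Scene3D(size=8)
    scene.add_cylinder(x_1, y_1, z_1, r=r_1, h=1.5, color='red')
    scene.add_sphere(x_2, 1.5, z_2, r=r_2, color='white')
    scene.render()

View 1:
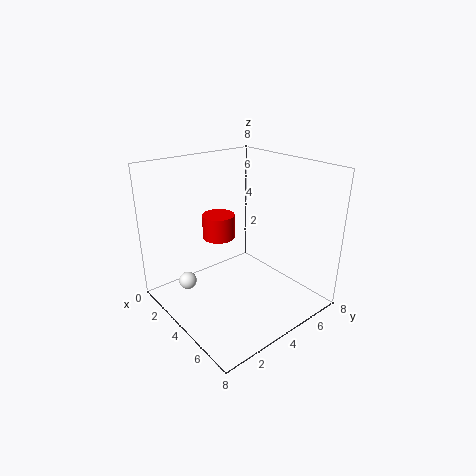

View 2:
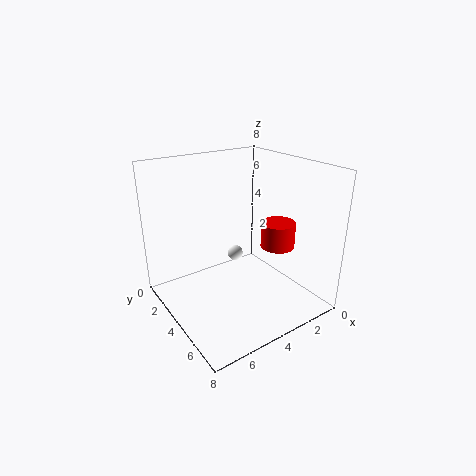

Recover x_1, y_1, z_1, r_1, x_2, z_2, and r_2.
x_1 = 1.5
y_1 = 4.5
z_1 = 3
r_1 = 1
x_2 = 2.5
z_2 = 1.5
r_2 = 0.5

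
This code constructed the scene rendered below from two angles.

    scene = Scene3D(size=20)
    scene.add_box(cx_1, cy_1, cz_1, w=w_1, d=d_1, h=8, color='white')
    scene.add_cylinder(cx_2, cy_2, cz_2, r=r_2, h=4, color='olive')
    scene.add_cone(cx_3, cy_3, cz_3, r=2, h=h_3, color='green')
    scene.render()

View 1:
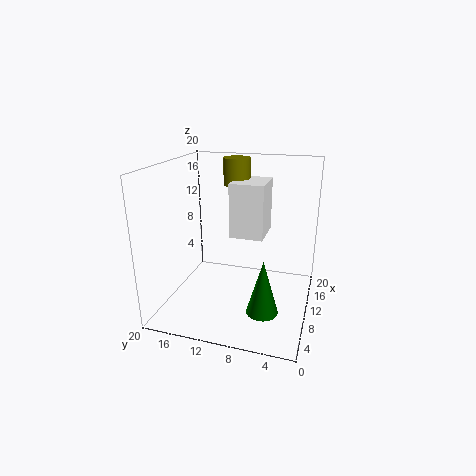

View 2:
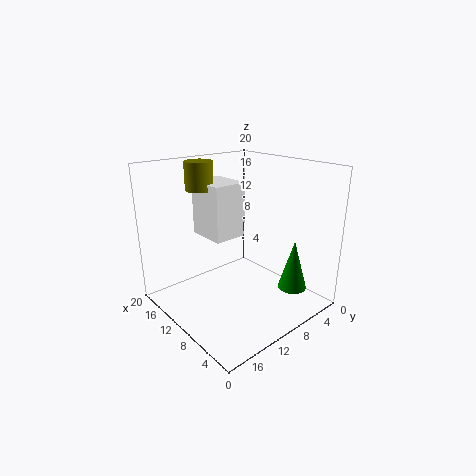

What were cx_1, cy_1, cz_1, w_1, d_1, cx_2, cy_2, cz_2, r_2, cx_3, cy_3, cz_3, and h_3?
cx_1 = 12
cy_1 = 7
cz_1 = 9
w_1 = 6
d_1 = 5
cx_2 = 16
cy_2 = 12
cz_2 = 16
r_2 = 2
cx_3 = 4
cy_3 = 5
cz_3 = 3
h_3 = 7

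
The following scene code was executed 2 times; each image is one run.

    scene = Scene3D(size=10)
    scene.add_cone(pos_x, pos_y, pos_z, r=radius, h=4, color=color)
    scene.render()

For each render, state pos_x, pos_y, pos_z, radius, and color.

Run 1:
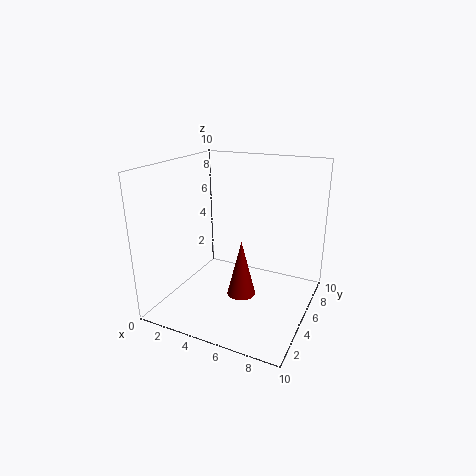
pos_x = 5.5; pos_y = 4.5; pos_z = 1; radius = 1; color = 'maroon'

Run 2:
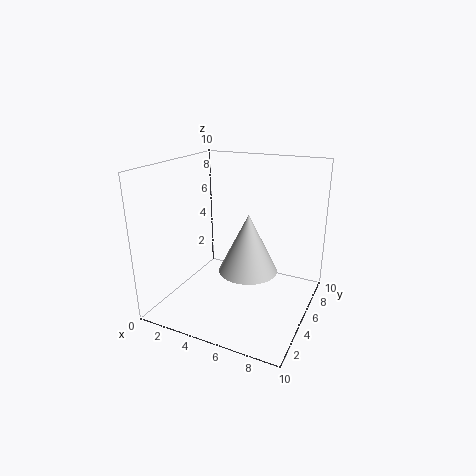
pos_x = 6; pos_y = 4.5; pos_z = 3; radius = 2; color = 'lightgray'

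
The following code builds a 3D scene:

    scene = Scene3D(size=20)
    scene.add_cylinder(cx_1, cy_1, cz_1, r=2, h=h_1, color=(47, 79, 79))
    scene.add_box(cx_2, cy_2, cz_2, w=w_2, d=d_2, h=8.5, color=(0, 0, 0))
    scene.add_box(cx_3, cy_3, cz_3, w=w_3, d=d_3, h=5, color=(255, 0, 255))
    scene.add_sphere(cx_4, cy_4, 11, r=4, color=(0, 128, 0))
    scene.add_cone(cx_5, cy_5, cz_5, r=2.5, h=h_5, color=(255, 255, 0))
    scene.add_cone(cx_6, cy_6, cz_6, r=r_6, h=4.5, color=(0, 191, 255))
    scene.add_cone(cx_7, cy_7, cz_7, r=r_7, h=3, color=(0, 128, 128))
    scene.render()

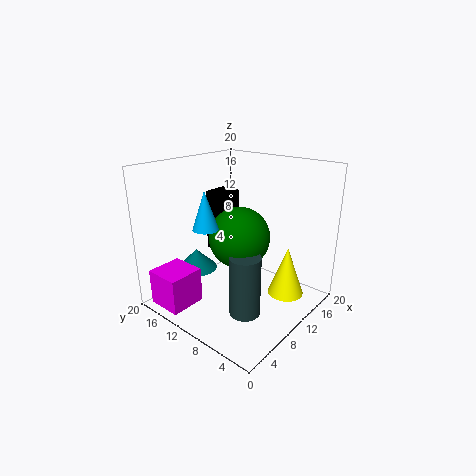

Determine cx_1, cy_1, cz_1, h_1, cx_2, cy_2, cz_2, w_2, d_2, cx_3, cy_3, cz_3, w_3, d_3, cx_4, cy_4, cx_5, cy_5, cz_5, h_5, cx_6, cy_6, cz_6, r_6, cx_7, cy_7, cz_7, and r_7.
cx_1 = 6
cy_1 = 5.5
cz_1 = 2
h_1 = 8
cx_2 = 9
cy_2 = 12
cz_2 = 7.5
w_2 = 3.5
d_2 = 3
cx_3 = 0.5
cy_3 = 13
cz_3 = 1
w_3 = 5
d_3 = 5
cx_4 = 8.5
cy_4 = 8.5
cx_5 = 13.5
cy_5 = 4
cz_5 = 2
h_5 = 7
cx_6 = 2.5
cy_6 = 8.5
cz_6 = 14
r_6 = 1.5
cx_7 = 8
cy_7 = 16.5
cz_7 = 4
r_7 = 3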